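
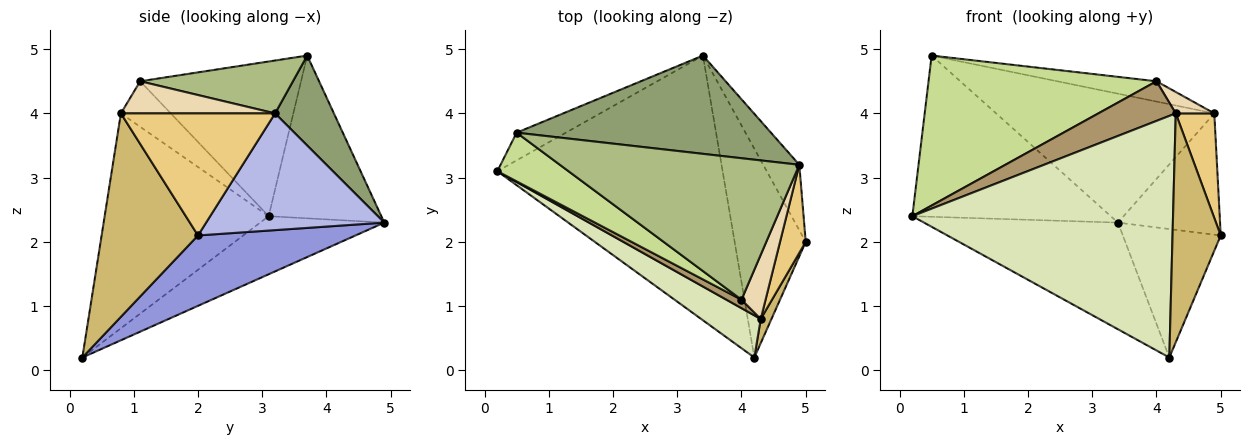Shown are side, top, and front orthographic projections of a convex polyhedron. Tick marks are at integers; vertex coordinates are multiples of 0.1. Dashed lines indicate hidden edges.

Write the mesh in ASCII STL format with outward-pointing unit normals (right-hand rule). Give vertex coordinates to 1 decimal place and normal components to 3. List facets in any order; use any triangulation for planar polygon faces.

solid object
 facet normal -0.488 0.860 -0.148
  outer loop
   vertex 0.5 3.7 4.9
   vertex 3.4 4.9 2.3
   vertex 0.2 3.1 2.4
  endloop
 endfacet
 facet normal -0.233 0.363 -0.902
  outer loop
   vertex 4.2 0.2 0.2
   vertex 0.2 3.1 2.4
   vertex 3.4 4.9 2.3
  endloop
 endfacet
 facet normal 0.645 0.401 -0.651
  outer loop
   vertex 4.2 0.2 0.2
   vertex 3.4 4.9 2.3
   vertex 5.0 2.0 2.1
  endloop
 endfacet
 facet normal 0.838 0.480 -0.259
  outer loop
   vertex 4.9 3.2 4.0
   vertex 5.0 2.0 2.1
   vertex 3.4 4.9 2.3
  endloop
 endfacet
 facet normal 0.210 0.778 0.593
  outer loop
   vertex 4.9 3.2 4.0
   vertex 3.4 4.9 2.3
   vertex 0.5 3.7 4.9
  endloop
 endfacet
 facet normal 0.214 0.139 0.967
  outer loop
   vertex 4.0 1.1 4.5
   vertex 4.9 3.2 4.0
   vertex 0.5 3.7 4.9
  endloop
 endfacet
 facet normal -0.557 -0.790 0.256
  outer loop
   vertex 4.0 1.1 4.5
   vertex 0.5 3.7 4.9
   vertex 0.2 3.1 2.4
  endloop
 endfacet
 facet normal -0.527 -0.837 0.146
  outer loop
   vertex 4.3 0.8 4.0
   vertex 0.2 3.1 2.4
   vertex 4.2 0.2 0.2
  endloop
 endfacet
 facet normal -0.533 -0.827 0.177
  outer loop
   vertex 4.3 0.8 4.0
   vertex 4.0 1.1 4.5
   vertex 0.2 3.1 2.4
  endloop
 endfacet
 facet normal 0.893 -0.447 0.047
  outer loop
   vertex 4.3 0.8 4.0
   vertex 4.2 0.2 0.2
   vertex 5.0 2.0 2.1
  endloop
 endfacet
 facet normal 0.951 -0.238 0.200
  outer loop
   vertex 4.3 0.8 4.0
   vertex 5.0 2.0 2.1
   vertex 4.9 3.2 4.0
  endloop
 endfacet
 facet normal 0.784 -0.196 0.588
  outer loop
   vertex 4.3 0.8 4.0
   vertex 4.9 3.2 4.0
   vertex 4.0 1.1 4.5
  endloop
 endfacet
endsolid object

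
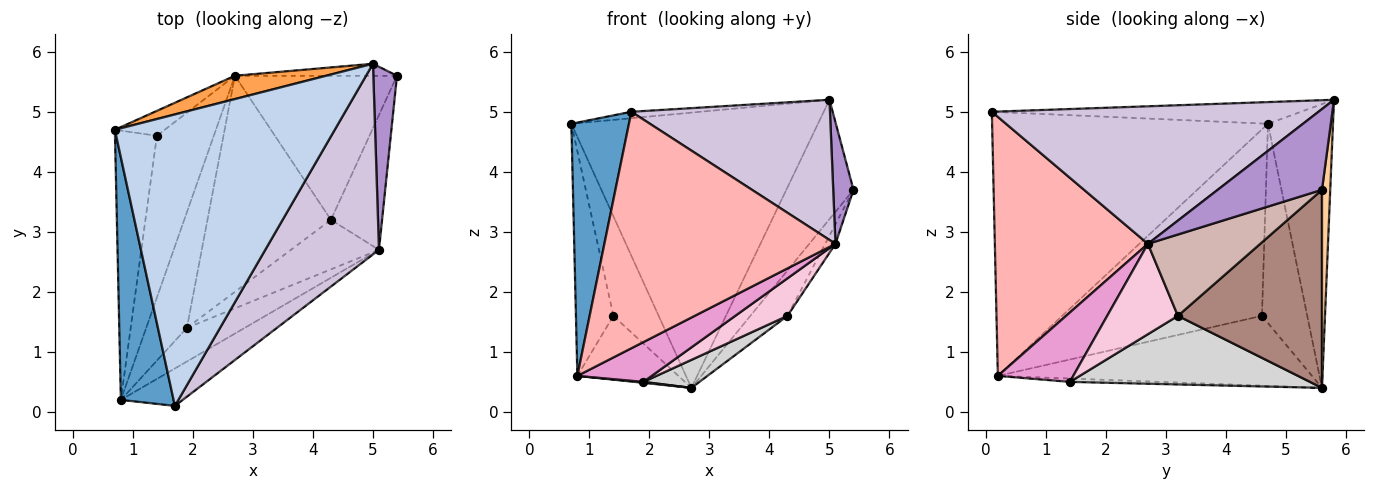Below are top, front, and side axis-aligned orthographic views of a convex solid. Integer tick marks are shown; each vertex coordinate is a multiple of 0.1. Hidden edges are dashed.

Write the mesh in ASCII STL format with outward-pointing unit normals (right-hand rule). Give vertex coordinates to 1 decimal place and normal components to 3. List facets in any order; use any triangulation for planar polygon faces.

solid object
 facet normal -0.961 -0.201 0.192
  outer loop
   vertex 0.8 0.2 0.6
   vertex 1.7 0.1 5.0
   vertex 0.7 4.7 4.8
  endloop
 endfacet
 facet normal -0.098 0.022 0.995
  outer loop
   vertex 5.0 5.8 5.2
   vertex 0.7 4.7 4.8
   vertex 1.7 0.1 5.0
  endloop
 endfacet
 facet normal -0.254 0.964 0.082
  outer loop
   vertex 5.0 5.8 5.2
   vertex 2.7 5.6 0.4
   vertex 0.7 4.7 4.8
  endloop
 endfacet
 facet normal 0.121 0.988 -0.099
  outer loop
   vertex 5.0 5.8 5.2
   vertex 5.4 5.6 3.7
   vertex 2.7 5.6 0.4
  endloop
 endfacet
 facet normal -0.696 0.696 -0.174
  outer loop
   vertex 1.4 4.6 1.6
   vertex 0.7 4.7 4.8
   vertex 2.7 5.6 0.4
  endloop
 endfacet
 facet normal -0.960 0.180 -0.216
  outer loop
   vertex 1.4 4.6 1.6
   vertex 0.8 0.2 0.6
   vertex 0.7 4.7 4.8
  endloop
 endfacet
 facet normal -0.752 0.242 -0.613
  outer loop
   vertex 1.4 4.6 1.6
   vertex 2.7 5.6 0.4
   vertex 0.8 0.2 0.6
  endloop
 endfacet
 facet normal 0.547 -0.827 -0.131
  outer loop
   vertex 5.1 2.7 2.8
   vertex 1.7 0.1 5.0
   vertex 0.8 0.2 0.6
  endloop
 endfacet
 facet normal 0.944 -0.183 0.276
  outer loop
   vertex 5.1 2.7 2.8
   vertex 5.4 5.6 3.7
   vertex 5.0 5.8 5.2
  endloop
 endfacet
 facet normal 0.698 -0.424 0.577
  outer loop
   vertex 5.1 2.7 2.8
   vertex 5.0 5.8 5.2
   vertex 1.7 0.1 5.0
  endloop
 endfacet
 facet normal 0.759 0.196 -0.621
  outer loop
   vertex 4.3 3.2 1.6
   vertex 2.7 5.6 0.4
   vertex 5.4 5.6 3.7
  endloop
 endfacet
 facet normal 0.844 0.077 -0.531
  outer loop
   vertex 4.3 3.2 1.6
   vertex 5.4 5.6 3.7
   vertex 5.1 2.7 2.8
  endloop
 endfacet
 facet normal 0.612 -0.604 -0.511
  outer loop
   vertex 1.9 1.4 0.5
   vertex 5.1 2.7 2.8
   vertex 0.8 0.2 0.6
  endloop
 endfacet
 facet normal 0.633 -0.467 -0.617
  outer loop
   vertex 1.9 1.4 0.5
   vertex 4.3 3.2 1.6
   vertex 5.1 2.7 2.8
  endloop
 endfacet
 facet normal -0.082 -0.008 -0.997
  outer loop
   vertex 1.9 1.4 0.5
   vertex 0.8 0.2 0.6
   vertex 2.7 5.6 0.4
  endloop
 endfacet
 facet normal 0.483 -0.113 -0.869
  outer loop
   vertex 1.9 1.4 0.5
   vertex 2.7 5.6 0.4
   vertex 4.3 3.2 1.6
  endloop
 endfacet
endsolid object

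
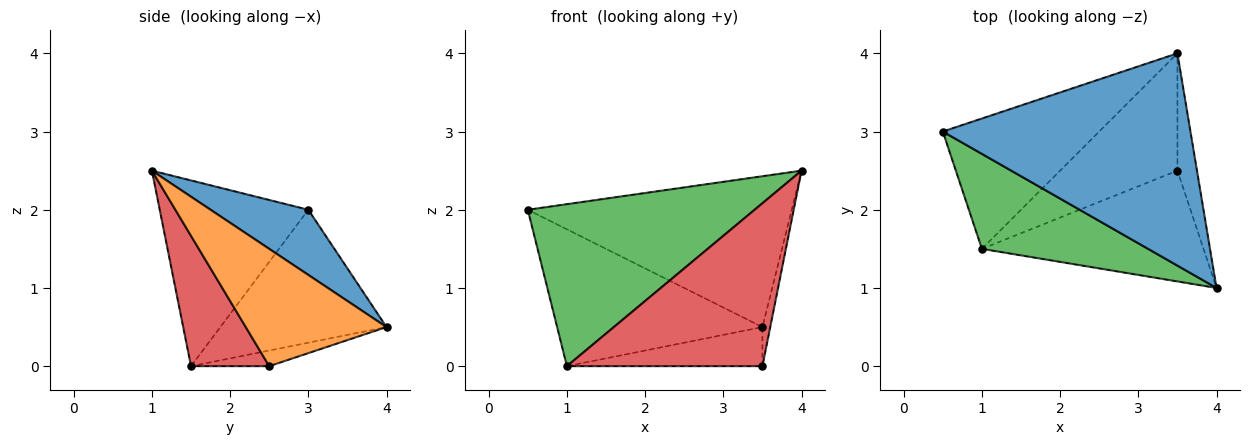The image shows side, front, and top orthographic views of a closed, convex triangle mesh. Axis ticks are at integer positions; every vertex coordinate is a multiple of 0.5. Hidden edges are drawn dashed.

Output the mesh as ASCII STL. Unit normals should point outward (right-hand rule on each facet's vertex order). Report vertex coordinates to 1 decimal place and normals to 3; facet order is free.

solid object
 facet normal 0.210 0.566 0.797
  outer loop
   vertex 3.5 4.0 0.5
   vertex 0.5 3.0 2.0
   vertex 4.0 1.0 2.5
  endloop
 endfacet
 facet normal 0.985 0.055 -0.164
  outer loop
   vertex 3.5 2.5 0.0
   vertex 3.5 4.0 0.5
   vertex 4.0 1.0 2.5
  endloop
 endfacet
 facet normal -0.492 -0.751 0.440
  outer loop
   vertex 1.0 1.5 0.0
   vertex 4.0 1.0 2.5
   vertex 0.5 3.0 2.0
  endloop
 endfacet
 facet normal 0.314 -0.785 -0.534
  outer loop
   vertex 1.0 1.5 0.0
   vertex 3.5 2.5 0.0
   vertex 4.0 1.0 2.5
  endloop
 endfacet
 facet normal -0.506 0.625 -0.595
  outer loop
   vertex 1.0 1.5 0.0
   vertex 0.5 3.0 2.0
   vertex 3.5 4.0 0.5
  endloop
 endfacet
 facet normal -0.125 0.314 -0.941
  outer loop
   vertex 1.0 1.5 0.0
   vertex 3.5 4.0 0.5
   vertex 3.5 2.5 0.0
  endloop
 endfacet
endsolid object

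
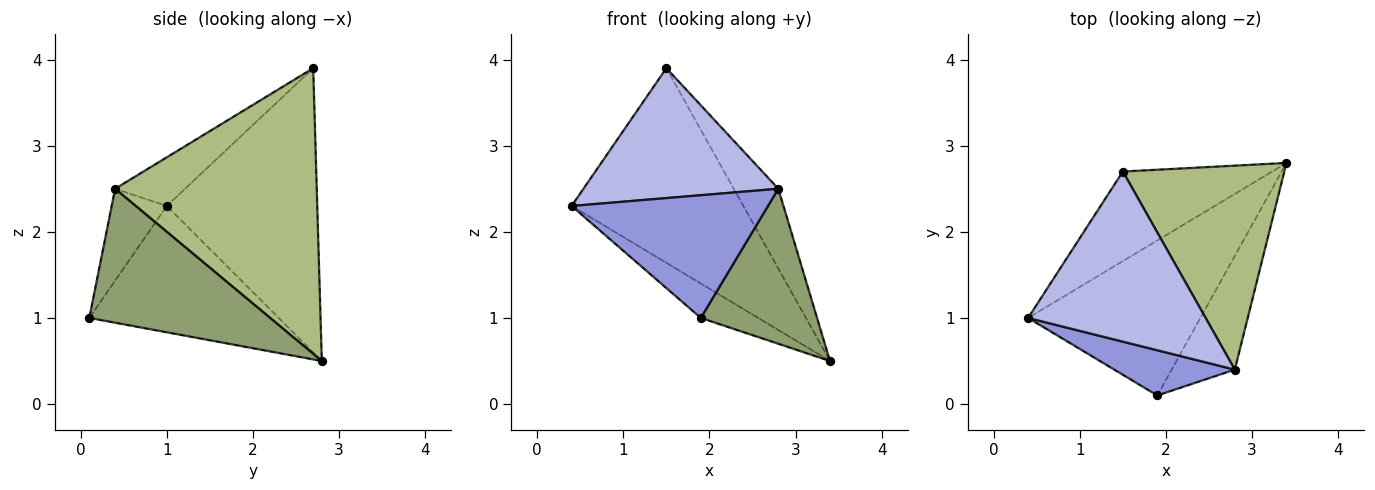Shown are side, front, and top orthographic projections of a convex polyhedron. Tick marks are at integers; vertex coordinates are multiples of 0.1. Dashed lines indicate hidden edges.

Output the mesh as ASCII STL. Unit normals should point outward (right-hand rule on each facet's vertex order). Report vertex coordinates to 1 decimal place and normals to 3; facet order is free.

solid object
 facet normal -0.582 0.176 -0.794
  outer loop
   vertex 1.9 0.1 1.0
   vertex 0.4 1.0 2.3
   vertex 3.4 2.8 0.5
  endloop
 endfacet
 facet normal -0.623 0.711 -0.327
  outer loop
   vertex 1.5 2.7 3.9
   vertex 3.4 2.8 0.5
   vertex 0.4 1.0 2.3
  endloop
 endfacet
 facet normal -0.255 -0.907 0.334
  outer loop
   vertex 2.8 0.4 2.5
   vertex 0.4 1.0 2.3
   vertex 1.9 0.1 1.0
  endloop
 endfacet
 facet normal -0.213 -0.593 0.777
  outer loop
   vertex 2.8 0.4 2.5
   vertex 1.5 2.7 3.9
   vertex 0.4 1.0 2.3
  endloop
 endfacet
 facet normal 0.782 -0.503 -0.369
  outer loop
   vertex 2.8 0.4 2.5
   vertex 1.9 0.1 1.0
   vertex 3.4 2.8 0.5
  endloop
 endfacet
 facet normal 0.855 0.189 0.483
  outer loop
   vertex 2.8 0.4 2.5
   vertex 3.4 2.8 0.5
   vertex 1.5 2.7 3.9
  endloop
 endfacet
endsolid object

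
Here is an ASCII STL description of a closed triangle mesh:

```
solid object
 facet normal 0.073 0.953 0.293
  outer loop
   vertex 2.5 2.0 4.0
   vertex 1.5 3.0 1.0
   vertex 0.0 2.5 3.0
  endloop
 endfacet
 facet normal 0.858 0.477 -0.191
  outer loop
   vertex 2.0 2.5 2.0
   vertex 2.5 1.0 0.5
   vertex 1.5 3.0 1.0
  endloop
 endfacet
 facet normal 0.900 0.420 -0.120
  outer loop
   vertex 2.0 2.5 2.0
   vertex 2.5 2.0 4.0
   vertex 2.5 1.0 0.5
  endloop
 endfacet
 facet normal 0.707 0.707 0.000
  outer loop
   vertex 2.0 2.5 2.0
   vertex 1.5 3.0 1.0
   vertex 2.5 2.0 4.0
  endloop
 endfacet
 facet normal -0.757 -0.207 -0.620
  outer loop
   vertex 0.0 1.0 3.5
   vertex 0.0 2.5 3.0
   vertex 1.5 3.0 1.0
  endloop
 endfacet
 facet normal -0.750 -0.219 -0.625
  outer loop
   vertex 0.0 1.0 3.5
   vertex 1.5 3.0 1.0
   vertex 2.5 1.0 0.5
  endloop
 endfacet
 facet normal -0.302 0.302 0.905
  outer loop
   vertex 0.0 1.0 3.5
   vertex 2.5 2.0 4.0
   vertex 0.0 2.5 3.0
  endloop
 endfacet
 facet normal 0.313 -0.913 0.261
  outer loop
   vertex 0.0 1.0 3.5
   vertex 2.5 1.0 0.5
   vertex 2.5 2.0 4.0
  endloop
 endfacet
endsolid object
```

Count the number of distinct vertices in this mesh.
6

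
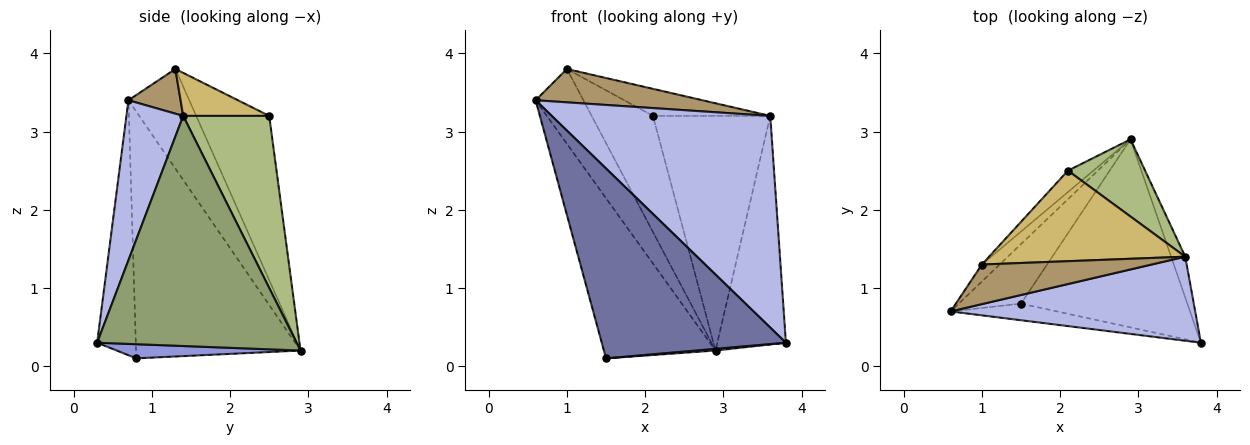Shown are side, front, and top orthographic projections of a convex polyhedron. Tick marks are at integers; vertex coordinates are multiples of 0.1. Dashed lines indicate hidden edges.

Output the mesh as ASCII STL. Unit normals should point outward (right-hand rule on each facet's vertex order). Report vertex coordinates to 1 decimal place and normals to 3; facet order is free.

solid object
 facet normal -0.205 -0.975 -0.085
  outer loop
   vertex 1.5 0.8 0.1
   vertex 3.8 0.3 0.3
   vertex 0.6 0.7 3.4
  endloop
 endfacet
 facet normal -0.810 0.550 -0.204
  outer loop
   vertex 1.5 0.8 0.1
   vertex 0.6 0.7 3.4
   vertex 2.9 2.9 0.2
  endloop
 endfacet
 facet normal 0.085 -0.009 -0.996
  outer loop
   vertex 1.5 0.8 0.1
   vertex 2.9 2.9 0.2
   vertex 3.8 0.3 0.3
  endloop
 endfacet
 facet normal 0.235 -0.903 0.359
  outer loop
   vertex 3.6 1.4 3.2
   vertex 0.6 0.7 3.4
   vertex 3.8 0.3 0.3
  endloop
 endfacet
 facet normal 0.944 0.325 -0.058
  outer loop
   vertex 3.6 1.4 3.2
   vertex 3.8 0.3 0.3
   vertex 2.9 2.9 0.2
  endloop
 endfacet
 facet normal 0.572 0.779 0.256
  outer loop
   vertex 2.1 2.5 3.2
   vertex 3.6 1.4 3.2
   vertex 2.9 2.9 0.2
  endloop
 endfacet
 facet normal -0.779 0.612 -0.139
  outer loop
   vertex 1.0 1.3 3.8
   vertex 2.9 2.9 0.2
   vertex 0.6 0.7 3.4
  endloop
 endfacet
 facet normal -0.761 0.638 -0.118
  outer loop
   vertex 1.0 1.3 3.8
   vertex 2.1 2.5 3.2
   vertex 2.9 2.9 0.2
  endloop
 endfacet
 facet normal 0.197 -0.631 0.750
  outer loop
   vertex 1.0 1.3 3.8
   vertex 0.6 0.7 3.4
   vertex 3.6 1.4 3.2
  endloop
 endfacet
 facet normal 0.206 0.280 0.938
  outer loop
   vertex 1.0 1.3 3.8
   vertex 3.6 1.4 3.2
   vertex 2.1 2.5 3.2
  endloop
 endfacet
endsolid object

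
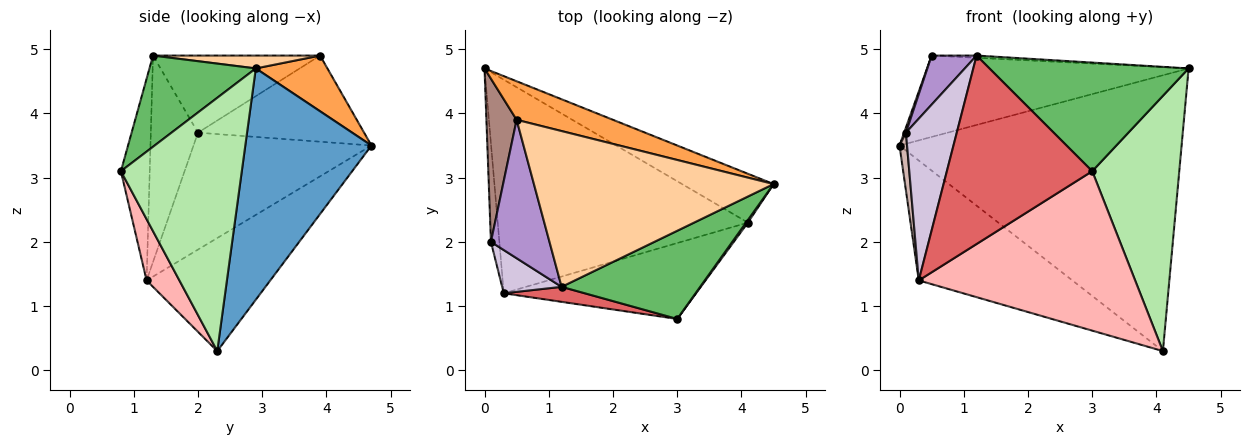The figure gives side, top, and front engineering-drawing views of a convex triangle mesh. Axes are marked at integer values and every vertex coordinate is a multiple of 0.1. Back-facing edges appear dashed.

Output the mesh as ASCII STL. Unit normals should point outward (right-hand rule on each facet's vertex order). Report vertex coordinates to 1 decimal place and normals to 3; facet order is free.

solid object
 facet normal 0.403 0.901 -0.160
  outer loop
   vertex 4.1 2.3 0.3
   vertex 0.0 4.7 3.5
   vertex 4.5 2.9 4.7
  endloop
 endfacet
 facet normal -0.367 0.455 -0.811
  outer loop
   vertex 0.3 1.2 1.4
   vertex 0.0 4.7 3.5
   vertex 4.1 2.3 0.3
  endloop
 endfacet
 facet normal 0.240 0.877 0.416
  outer loop
   vertex 0.5 3.9 4.9
   vertex 4.5 2.9 4.7
   vertex 0.0 4.7 3.5
  endloop
 endfacet
 facet normal 0.054 0.014 0.998
  outer loop
   vertex 0.5 3.9 4.9
   vertex 1.2 1.3 4.9
   vertex 4.5 2.9 4.7
  endloop
 endfacet
 facet normal 0.383 -0.717 0.582
  outer loop
   vertex 3.0 0.8 3.1
   vertex 4.5 2.9 4.7
   vertex 1.2 1.3 4.9
  endloop
 endfacet
 facet normal 0.812 -0.584 0.006
  outer loop
   vertex 3.0 0.8 3.1
   vertex 4.1 2.3 0.3
   vertex 4.5 2.9 4.7
  endloop
 endfacet
 facet normal -0.194 -0.978 0.078
  outer loop
   vertex 3.0 0.8 3.1
   vertex 1.2 1.3 4.9
   vertex 0.3 1.2 1.4
  endloop
 endfacet
 facet normal 0.136 -0.895 -0.426
  outer loop
   vertex 3.0 0.8 3.1
   vertex 0.3 1.2 1.4
   vertex 4.1 2.3 0.3
  endloop
 endfacet
 facet normal -0.779 -0.210 0.591
  outer loop
   vertex 0.1 2.0 3.7
   vertex 1.2 1.3 4.9
   vertex 0.5 3.9 4.9
  endloop
 endfacet
 facet normal -0.667 -0.719 0.192
  outer loop
   vertex 0.1 2.0 3.7
   vertex 0.3 1.2 1.4
   vertex 1.2 1.3 4.9
  endloop
 endfacet
 facet normal -0.944 -0.010 0.331
  outer loop
   vertex 0.1 2.0 3.7
   vertex 0.5 3.9 4.9
   vertex 0.0 4.7 3.5
  endloop
 endfacet
 facet normal -0.997 -0.042 -0.072
  outer loop
   vertex 0.1 2.0 3.7
   vertex 0.0 4.7 3.5
   vertex 0.3 1.2 1.4
  endloop
 endfacet
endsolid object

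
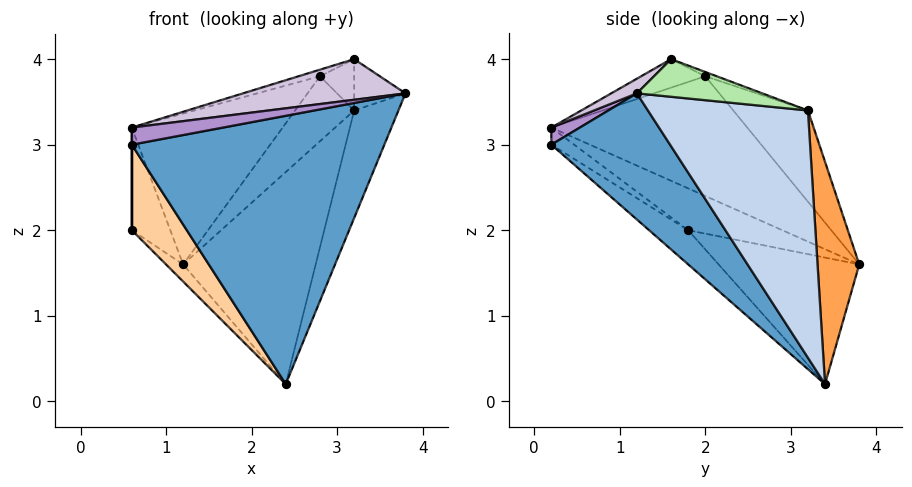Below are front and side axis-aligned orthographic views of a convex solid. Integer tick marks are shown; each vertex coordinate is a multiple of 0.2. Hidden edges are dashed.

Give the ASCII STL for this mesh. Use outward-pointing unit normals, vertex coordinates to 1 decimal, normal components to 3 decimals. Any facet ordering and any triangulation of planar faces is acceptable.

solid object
 facet normal 0.339 -0.720 -0.605
  outer loop
   vertex 2.4 3.4 0.2
   vertex 3.8 1.2 3.6
   vertex 0.6 0.2 3.0
  endloop
 endfacet
 facet normal 0.940 0.260 -0.219
  outer loop
   vertex 3.2 3.2 3.4
   vertex 3.8 1.2 3.6
   vertex 2.4 3.4 0.2
  endloop
 endfacet
 facet normal 0.300 0.954 -0.015
  outer loop
   vertex 3.2 3.2 3.4
   vertex 2.4 3.4 0.2
   vertex 1.2 3.8 1.6
  endloop
 endfacet
 facet normal -0.353 -0.496 -0.794
  outer loop
   vertex 0.6 1.8 2.0
   vertex 2.4 3.4 0.2
   vertex 0.6 0.2 3.0
  endloop
 endfacet
 facet normal -0.743 0.090 -0.663
  outer loop
   vertex 0.6 1.8 2.0
   vertex 1.2 3.8 1.6
   vertex 2.4 3.4 0.2
  endloop
 endfacet
 facet normal 0.651 0.266 0.711
  outer loop
   vertex 3.2 1.6 4.0
   vertex 3.8 1.2 3.6
   vertex 3.2 3.2 3.4
  endloop
 endfacet
 facet normal -1.000 0.000 0.000
  outer loop
   vertex 0.6 0.2 3.2
   vertex 0.6 1.8 2.0
   vertex 0.6 0.2 3.0
  endloop
 endfacet
 facet normal -0.826 0.338 0.451
  outer loop
   vertex 0.6 0.2 3.2
   vertex 1.2 3.8 1.6
   vertex 0.6 1.8 2.0
  endloop
 endfacet
 facet normal 0.298 -0.954 0.000
  outer loop
   vertex 0.6 0.2 3.2
   vertex 0.6 0.2 3.0
   vertex 3.8 1.2 3.6
  endloop
 endfacet
 facet normal 0.099 -0.626 0.774
  outer loop
   vertex 0.6 0.2 3.2
   vertex 3.8 1.2 3.6
   vertex 3.2 1.6 4.0
  endloop
 endfacet
 facet normal -0.533 0.422 0.733
  outer loop
   vertex 2.8 2.0 3.8
   vertex 3.2 3.2 3.4
   vertex 1.2 3.8 1.6
  endloop
 endfacet
 facet normal -0.540 0.415 0.732
  outer loop
   vertex 2.8 2.0 3.8
   vertex 1.2 3.8 1.6
   vertex 0.6 0.2 3.2
  endloop
 endfacet
 facet normal -0.116 0.349 0.930
  outer loop
   vertex 2.8 2.0 3.8
   vertex 3.2 1.6 4.0
   vertex 3.2 3.2 3.4
  endloop
 endfacet
 facet normal -0.349 0.116 0.930
  outer loop
   vertex 2.8 2.0 3.8
   vertex 0.6 0.2 3.2
   vertex 3.2 1.6 4.0
  endloop
 endfacet
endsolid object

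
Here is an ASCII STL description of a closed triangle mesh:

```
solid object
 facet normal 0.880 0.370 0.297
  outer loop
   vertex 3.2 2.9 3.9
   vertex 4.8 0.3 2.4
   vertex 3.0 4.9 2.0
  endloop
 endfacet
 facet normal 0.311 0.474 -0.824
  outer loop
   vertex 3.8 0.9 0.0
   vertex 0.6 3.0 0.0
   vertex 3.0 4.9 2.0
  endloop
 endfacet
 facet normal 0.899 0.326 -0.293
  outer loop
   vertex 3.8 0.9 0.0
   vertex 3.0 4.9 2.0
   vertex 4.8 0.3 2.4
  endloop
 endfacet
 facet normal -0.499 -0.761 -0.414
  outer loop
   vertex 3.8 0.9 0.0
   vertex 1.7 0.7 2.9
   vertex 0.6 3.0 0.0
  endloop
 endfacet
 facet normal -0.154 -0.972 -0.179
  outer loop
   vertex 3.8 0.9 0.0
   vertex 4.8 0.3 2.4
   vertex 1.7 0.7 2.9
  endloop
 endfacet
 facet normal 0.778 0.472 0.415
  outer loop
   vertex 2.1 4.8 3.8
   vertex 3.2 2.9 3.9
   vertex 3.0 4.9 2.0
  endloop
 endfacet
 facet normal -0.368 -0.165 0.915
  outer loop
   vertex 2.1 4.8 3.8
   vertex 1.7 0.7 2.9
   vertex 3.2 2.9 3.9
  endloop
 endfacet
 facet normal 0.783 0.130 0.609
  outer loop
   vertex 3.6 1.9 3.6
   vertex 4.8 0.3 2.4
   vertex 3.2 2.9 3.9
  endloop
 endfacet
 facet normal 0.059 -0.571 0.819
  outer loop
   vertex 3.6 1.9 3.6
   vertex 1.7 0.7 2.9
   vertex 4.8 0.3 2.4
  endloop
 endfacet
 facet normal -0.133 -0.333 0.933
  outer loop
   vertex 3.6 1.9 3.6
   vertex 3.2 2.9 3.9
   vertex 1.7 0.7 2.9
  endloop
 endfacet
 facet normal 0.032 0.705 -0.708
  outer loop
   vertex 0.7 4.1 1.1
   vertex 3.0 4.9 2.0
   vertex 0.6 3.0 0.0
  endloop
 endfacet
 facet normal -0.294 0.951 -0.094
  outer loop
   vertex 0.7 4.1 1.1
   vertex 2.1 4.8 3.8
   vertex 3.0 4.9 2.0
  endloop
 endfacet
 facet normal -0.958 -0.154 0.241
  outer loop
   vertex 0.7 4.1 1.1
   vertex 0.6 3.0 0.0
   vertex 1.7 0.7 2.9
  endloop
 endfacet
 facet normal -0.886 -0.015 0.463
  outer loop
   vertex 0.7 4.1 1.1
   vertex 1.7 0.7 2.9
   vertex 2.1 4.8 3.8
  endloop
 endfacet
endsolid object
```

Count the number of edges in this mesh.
21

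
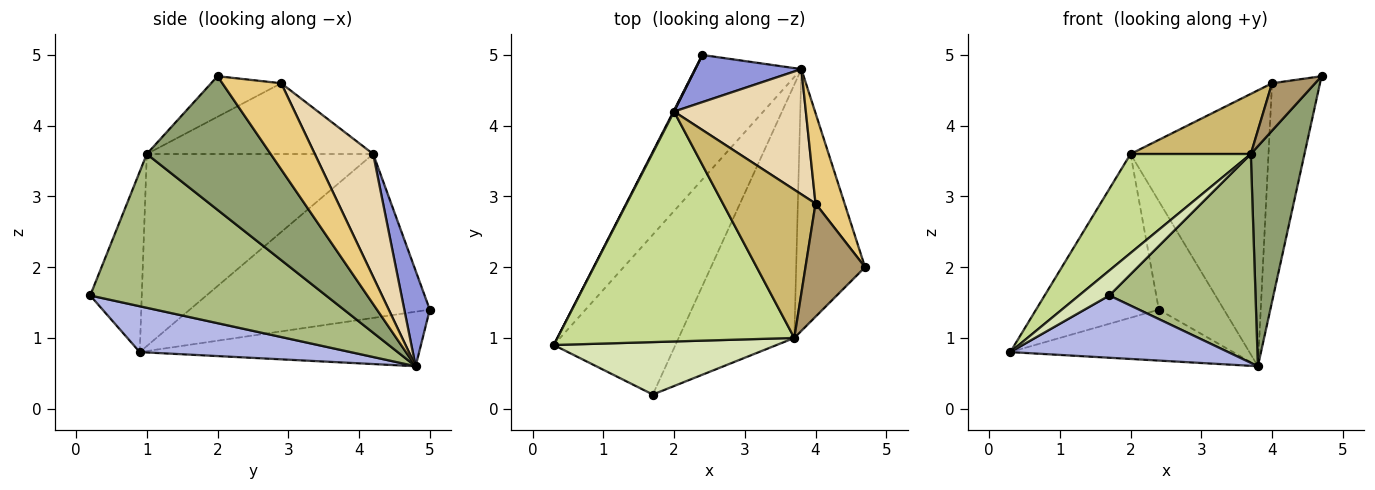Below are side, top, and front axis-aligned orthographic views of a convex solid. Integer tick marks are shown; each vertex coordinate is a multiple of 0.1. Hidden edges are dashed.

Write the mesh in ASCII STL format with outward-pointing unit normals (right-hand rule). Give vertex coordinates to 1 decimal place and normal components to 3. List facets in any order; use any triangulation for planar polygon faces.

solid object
 facet normal -0.429 0.342 -0.836
  outer loop
   vertex 3.8 4.8 0.6
   vertex 0.3 0.9 0.8
   vertex 2.4 5.0 1.4
  endloop
 endfacet
 facet normal -0.890 0.455 0.004
  outer loop
   vertex 2.0 4.2 3.6
   vertex 2.4 5.0 1.4
   vertex 0.3 0.9 0.8
  endloop
 endfacet
 facet normal 0.338 0.863 0.375
  outer loop
   vertex 2.0 4.2 3.6
   vertex 3.8 4.8 0.6
   vertex 2.4 5.0 1.4
  endloop
 endfacet
 facet normal 0.331 -0.342 -0.879
  outer loop
   vertex 1.7 0.2 1.6
   vertex 0.3 0.9 0.8
   vertex 3.8 4.8 0.6
  endloop
 endfacet
 facet normal 0.830 -0.359 -0.427
  outer loop
   vertex 3.7 1.0 3.6
   vertex 3.8 4.8 0.6
   vertex 4.7 2.0 4.7
  endloop
 endfacet
 facet normal 0.716 -0.444 -0.539
  outer loop
   vertex 3.7 1.0 3.6
   vertex 1.7 0.2 1.6
   vertex 3.8 4.8 0.6
  endloop
 endfacet
 facet normal -0.597 -0.317 0.737
  outer loop
   vertex 3.7 1.0 3.6
   vertex 2.0 4.2 3.6
   vertex 0.3 0.9 0.8
  endloop
 endfacet
 facet normal -0.590 -0.347 0.729
  outer loop
   vertex 3.7 1.0 3.6
   vertex 0.3 0.9 0.8
   vertex 1.7 0.2 1.6
  endloop
 endfacet
 facet normal -0.532 -0.327 0.781
  outer loop
   vertex 4.0 2.9 4.6
   vertex 3.7 1.0 3.6
   vertex 4.7 2.0 4.7
  endloop
 endfacet
 facet normal -0.578 -0.307 0.756
  outer loop
   vertex 4.0 2.9 4.6
   vertex 2.0 4.2 3.6
   vertex 3.7 1.0 3.6
  endloop
 endfacet
 facet normal 0.750 0.611 0.253
  outer loop
   vertex 4.0 2.9 4.6
   vertex 4.7 2.0 4.7
   vertex 3.8 4.8 0.6
  endloop
 endfacet
 facet normal 0.360 0.850 0.386
  outer loop
   vertex 4.0 2.9 4.6
   vertex 3.8 4.8 0.6
   vertex 2.0 4.2 3.6
  endloop
 endfacet
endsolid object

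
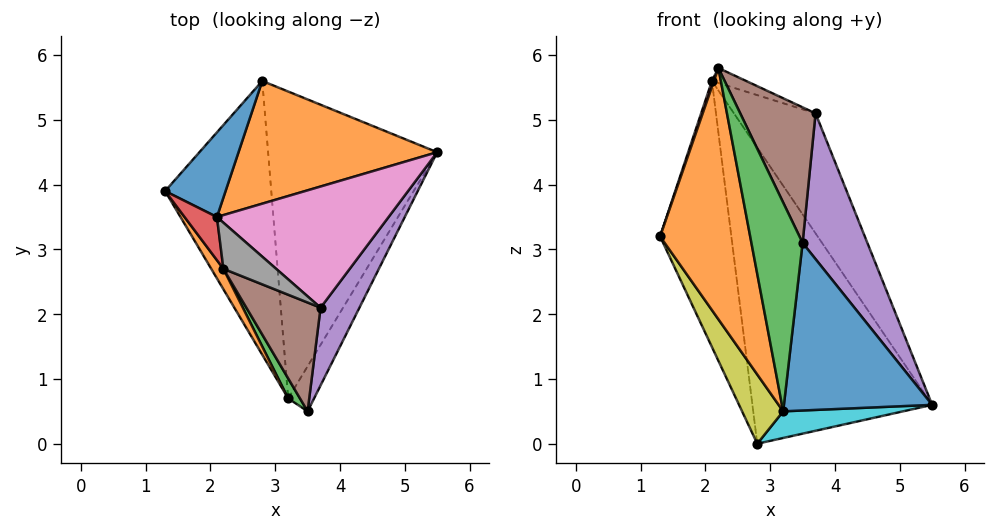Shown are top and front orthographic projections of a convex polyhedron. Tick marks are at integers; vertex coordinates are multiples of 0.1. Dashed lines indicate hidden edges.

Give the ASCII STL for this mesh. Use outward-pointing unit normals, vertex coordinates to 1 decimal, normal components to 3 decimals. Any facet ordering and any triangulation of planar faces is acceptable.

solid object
 facet normal 0.849 -0.510 -0.137
  outer loop
   vertex 3.2 0.7 0.5
   vertex 5.5 4.5 0.6
   vertex 3.5 0.5 3.1
  endloop
 endfacet
 facet normal -0.842 -0.537 0.044
  outer loop
   vertex 3.2 0.7 0.5
   vertex 2.2 2.7 5.8
   vertex 1.3 3.9 3.2
  endloop
 endfacet
 facet normal -0.830 -0.555 0.053
  outer loop
   vertex 3.2 0.7 0.5
   vertex 3.5 0.5 3.1
   vertex 2.2 2.7 5.8
  endloop
 endfacet
 facet normal -0.950 -0.041 0.310
  outer loop
   vertex 2.1 3.5 5.6
   vertex 1.3 3.9 3.2
   vertex 2.2 2.7 5.8
  endloop
 endfacet
 facet normal 0.920 -0.345 0.184
  outer loop
   vertex 3.7 2.1 5.1
   vertex 3.5 0.5 3.1
   vertex 5.5 4.5 0.6
  endloop
 endfacet
 facet normal -0.020 -0.780 0.626
  outer loop
   vertex 3.7 2.1 5.1
   vertex 2.2 2.7 5.8
   vertex 3.5 0.5 3.1
  endloop
 endfacet
 facet normal 0.642 0.539 0.545
  outer loop
   vertex 3.7 2.1 5.1
   vertex 5.5 4.5 0.6
   vertex 2.1 3.5 5.6
  endloop
 endfacet
 facet normal 0.493 0.269 0.827
  outer loop
   vertex 3.7 2.1 5.1
   vertex 2.1 3.5 5.6
   vertex 2.2 2.7 5.8
  endloop
 endfacet
 facet normal -0.873 -0.120 -0.473
  outer loop
   vertex 2.8 5.6 0.0
   vertex 3.2 0.7 0.5
   vertex 1.3 3.9 3.2
  endloop
 endfacet
 facet normal 0.183 -0.085 -0.979
  outer loop
   vertex 2.8 5.6 0.0
   vertex 5.5 4.5 0.6
   vertex 3.2 0.7 0.5
  endloop
 endfacet
 facet normal -0.397 0.874 0.278
  outer loop
   vertex 2.8 5.6 0.0
   vertex 1.3 3.9 3.2
   vertex 2.1 3.5 5.6
  endloop
 endfacet
 facet normal 0.280 0.887 0.368
  outer loop
   vertex 2.8 5.6 0.0
   vertex 2.1 3.5 5.6
   vertex 5.5 4.5 0.6
  endloop
 endfacet
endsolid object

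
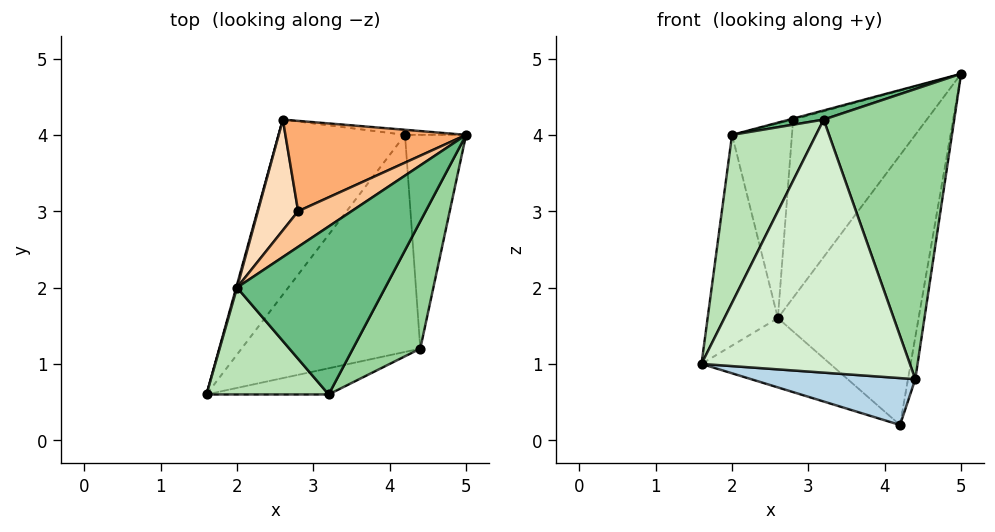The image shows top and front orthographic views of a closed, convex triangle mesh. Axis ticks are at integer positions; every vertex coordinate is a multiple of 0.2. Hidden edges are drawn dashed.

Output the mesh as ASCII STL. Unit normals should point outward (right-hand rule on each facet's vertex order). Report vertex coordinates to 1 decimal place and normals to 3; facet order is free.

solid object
 facet normal -0.609 0.292 -0.738
  outer loop
   vertex 4.2 4.0 0.2
   vertex 1.6 0.6 1.0
   vertex 2.6 4.2 1.6
  endloop
 endfacet
 facet normal 0.108 0.994 -0.019
  outer loop
   vertex 4.2 4.0 0.2
   vertex 2.6 4.2 1.6
   vertex 5.0 4.0 4.8
  endloop
 endfacet
 facet normal -0.025 -0.211 -0.977
  outer loop
   vertex 4.4 1.2 0.8
   vertex 1.6 0.6 1.0
   vertex 4.2 4.0 0.2
  endloop
 endfacet
 facet normal 0.985 0.034 -0.171
  outer loop
   vertex 4.4 1.2 0.8
   vertex 4.2 4.0 0.2
   vertex 5.0 4.0 4.8
  endloop
 endfacet
 facet normal -0.964 0.267 0.004
  outer loop
   vertex 2.0 2.0 4.0
   vertex 2.6 4.2 1.6
   vertex 1.6 0.6 1.0
  endloop
 endfacet
 facet normal -0.467 0.788 0.400
  outer loop
   vertex 2.8 3.0 4.2
   vertex 5.0 4.0 4.8
   vertex 2.6 4.2 1.6
  endloop
 endfacet
 facet normal -0.275 0.027 0.961
  outer loop
   vertex 2.8 3.0 4.2
   vertex 2.0 2.0 4.0
   vertex 5.0 4.0 4.8
  endloop
 endfacet
 facet normal -0.771 0.554 0.315
  outer loop
   vertex 2.8 3.0 4.2
   vertex 2.6 4.2 1.6
   vertex 2.0 2.0 4.0
  endloop
 endfacet
 facet normal -0.224 -0.053 0.973
  outer loop
   vertex 3.2 0.6 4.2
   vertex 5.0 4.0 4.8
   vertex 2.0 2.0 4.0
  endloop
 endfacet
 facet normal 0.847 -0.486 0.213
  outer loop
   vertex 3.2 0.6 4.2
   vertex 4.4 1.2 0.8
   vertex 5.0 4.0 4.8
  endloop
 endfacet
 facet normal -0.732 -0.575 0.366
  outer loop
   vertex 3.2 0.6 4.2
   vertex 2.0 2.0 4.0
   vertex 1.6 0.6 1.0
  endloop
 endfacet
 facet normal 0.202 -0.974 -0.101
  outer loop
   vertex 3.2 0.6 4.2
   vertex 1.6 0.6 1.0
   vertex 4.4 1.2 0.8
  endloop
 endfacet
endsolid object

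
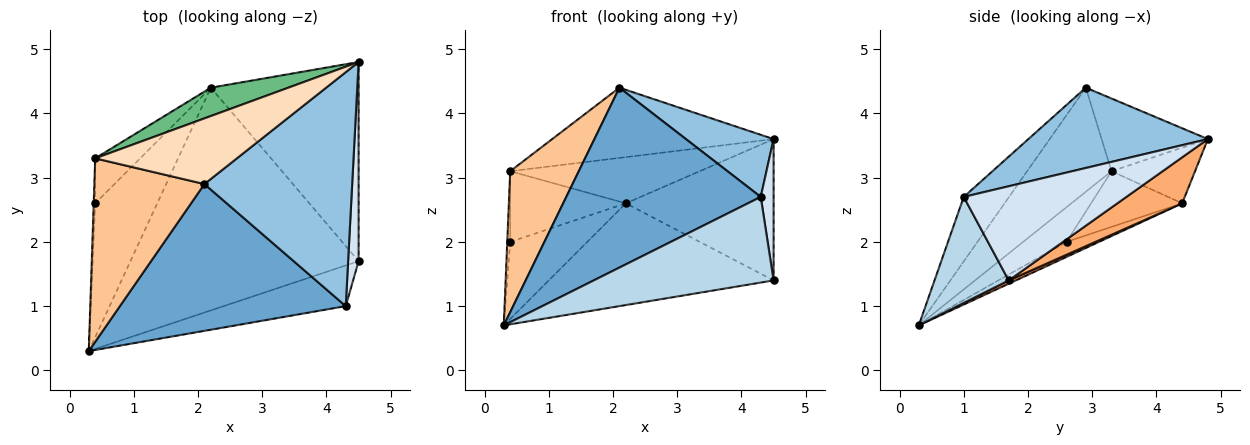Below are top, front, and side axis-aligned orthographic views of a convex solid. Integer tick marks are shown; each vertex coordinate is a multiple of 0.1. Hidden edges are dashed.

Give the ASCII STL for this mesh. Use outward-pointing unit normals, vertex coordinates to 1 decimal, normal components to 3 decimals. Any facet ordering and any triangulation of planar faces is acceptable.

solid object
 facet normal -0.178 -0.762 0.622
  outer loop
   vertex 4.3 1.0 2.7
   vertex 2.1 2.9 4.4
   vertex 0.3 0.3 0.7
  endloop
 endfacet
 facet normal 0.465 -0.227 0.856
  outer loop
   vertex 4.3 1.0 2.7
   vertex 4.5 4.8 3.6
   vertex 2.1 2.9 4.4
  endloop
 endfacet
 facet normal 0.349 -0.846 -0.402
  outer loop
   vertex 4.5 1.7 1.4
   vertex 4.3 1.0 2.7
   vertex 0.3 0.3 0.7
  endloop
 endfacet
 facet normal 0.991 -0.078 0.110
  outer loop
   vertex 4.5 1.7 1.4
   vertex 4.5 4.8 3.6
   vertex 4.3 1.0 2.7
  endloop
 endfacet
 facet normal 0.013 0.415 -0.910
  outer loop
   vertex 4.5 1.7 1.4
   vertex 0.3 0.3 0.7
   vertex 2.2 4.4 2.6
  endloop
 endfacet
 facet normal 0.246 0.561 -0.790
  outer loop
   vertex 4.5 1.7 1.4
   vertex 2.2 4.4 2.6
   vertex 4.5 4.8 3.6
  endloop
 endfacet
 facet normal -0.600 -0.488 0.634
  outer loop
   vertex 0.4 3.3 3.1
   vertex 0.3 0.3 0.7
   vertex 2.1 2.9 4.4
  endloop
 endfacet
 facet normal -0.331 0.689 0.645
  outer loop
   vertex 0.4 3.3 3.1
   vertex 2.1 2.9 4.4
   vertex 4.5 4.8 3.6
  endloop
 endfacet
 facet normal -0.352 0.798 0.490
  outer loop
   vertex 0.4 3.3 3.1
   vertex 4.5 4.8 3.6
   vertex 2.2 4.4 2.6
  endloop
 endfacet
 facet normal -0.206 0.488 -0.848
  outer loop
   vertex 0.4 2.6 2.0
   vertex 2.2 4.4 2.6
   vertex 0.3 0.3 0.7
  endloop
 endfacet
 facet normal -0.997 0.068 -0.043
  outer loop
   vertex 0.4 2.6 2.0
   vertex 0.3 0.3 0.7
   vertex 0.4 3.3 3.1
  endloop
 endfacet
 facet normal -0.554 0.703 -0.447
  outer loop
   vertex 0.4 2.6 2.0
   vertex 0.4 3.3 3.1
   vertex 2.2 4.4 2.6
  endloop
 endfacet
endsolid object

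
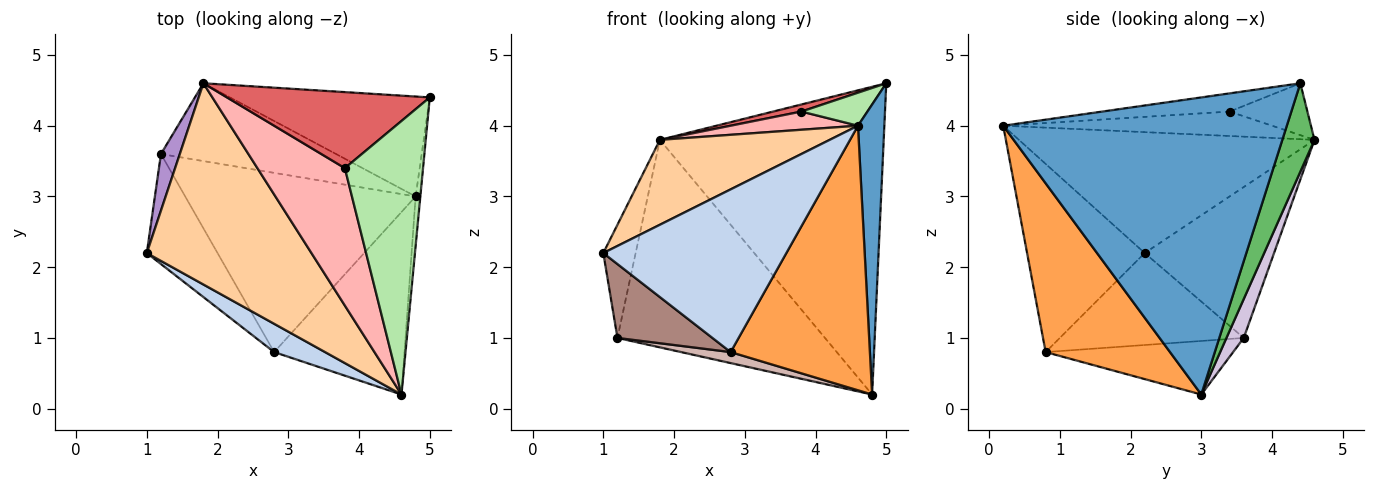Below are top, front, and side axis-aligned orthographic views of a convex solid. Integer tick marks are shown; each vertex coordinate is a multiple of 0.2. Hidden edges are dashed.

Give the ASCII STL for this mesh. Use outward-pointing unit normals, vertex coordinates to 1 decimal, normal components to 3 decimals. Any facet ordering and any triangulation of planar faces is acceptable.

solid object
 facet normal 0.996 -0.093 -0.016
  outer loop
   vertex 4.8 3.0 0.2
   vertex 5.0 4.4 4.6
   vertex 4.6 0.2 4.0
  endloop
 endfacet
 facet normal -0.535 -0.832 0.145
  outer loop
   vertex 2.8 0.8 0.8
   vertex 4.6 0.2 4.0
   vertex 1.0 2.2 2.2
  endloop
 endfacet
 facet normal 0.592 -0.663 -0.458
  outer loop
   vertex 2.8 0.8 0.8
   vertex 4.8 3.0 0.2
   vertex 4.6 0.2 4.0
  endloop
 endfacet
 facet normal -0.560 -0.322 0.763
  outer loop
   vertex 1.8 4.6 3.8
   vertex 1.0 2.2 2.2
   vertex 4.6 0.2 4.0
  endloop
 endfacet
 facet normal 0.135 0.942 -0.306
  outer loop
   vertex 1.8 4.6 3.8
   vertex 5.0 4.4 4.6
   vertex 4.8 3.0 0.2
  endloop
 endfacet
 facet normal -0.225 -0.117 0.967
  outer loop
   vertex 3.8 3.4 4.2
   vertex 4.6 0.2 4.0
   vertex 5.0 4.4 4.6
  endloop
 endfacet
 facet normal -0.247 -0.090 0.965
  outer loop
   vertex 3.8 3.4 4.2
   vertex 5.0 4.4 4.6
   vertex 1.8 4.6 3.8
  endloop
 endfacet
 facet normal -0.267 -0.126 0.955
  outer loop
   vertex 3.8 3.4 4.2
   vertex 1.8 4.6 3.8
   vertex 4.6 0.2 4.0
  endloop
 endfacet
 facet normal -0.963 0.241 0.120
  outer loop
   vertex 1.2 3.6 1.0
   vertex 1.0 2.2 2.2
   vertex 1.8 4.6 3.8
  endloop
 endfacet
 facet normal 0.078 0.933 -0.350
  outer loop
   vertex 1.2 3.6 1.0
   vertex 1.8 4.6 3.8
   vertex 4.8 3.0 0.2
  endloop
 endfacet
 facet normal -0.734 -0.379 -0.564
  outer loop
   vertex 1.2 3.6 1.0
   vertex 2.8 0.8 0.8
   vertex 1.0 2.2 2.2
  endloop
 endfacet
 facet normal -0.226 -0.060 -0.972
  outer loop
   vertex 1.2 3.6 1.0
   vertex 4.8 3.0 0.2
   vertex 2.8 0.8 0.8
  endloop
 endfacet
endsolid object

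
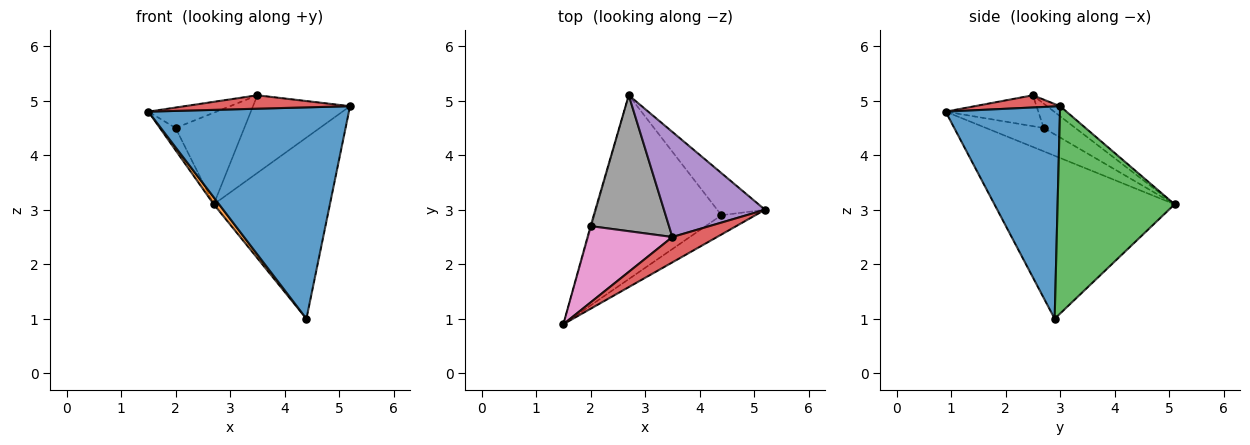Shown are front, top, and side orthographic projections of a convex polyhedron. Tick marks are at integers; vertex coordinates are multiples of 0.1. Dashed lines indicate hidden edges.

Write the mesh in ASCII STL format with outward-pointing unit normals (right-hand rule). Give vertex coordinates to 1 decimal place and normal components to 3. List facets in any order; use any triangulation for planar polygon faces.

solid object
 facet normal 0.494 -0.866 -0.079
  outer loop
   vertex 4.4 2.9 1.0
   vertex 5.2 3.0 4.9
   vertex 1.5 0.9 4.8
  endloop
 endfacet
 facet normal -0.789 -0.023 -0.614
  outer loop
   vertex 4.4 2.9 1.0
   vertex 1.5 0.9 4.8
   vertex 2.7 5.1 3.1
  endloop
 endfacet
 facet normal 0.700 0.695 -0.161
  outer loop
   vertex 4.4 2.9 1.0
   vertex 2.7 5.1 3.1
   vertex 5.2 3.0 4.9
  endloop
 endfacet
 facet normal 0.235 -0.455 0.859
  outer loop
   vertex 3.5 2.5 5.1
   vertex 1.5 0.9 4.8
   vertex 5.2 3.0 4.9
  endloop
 endfacet
 facet normal -0.080 0.592 0.802
  outer loop
   vertex 3.5 2.5 5.1
   vertex 5.2 3.0 4.9
   vertex 2.7 5.1 3.1
  endloop
 endfacet
 facet normal -0.964 0.263 -0.032
  outer loop
   vertex 2.0 2.7 4.5
   vertex 2.7 5.1 3.1
   vertex 1.5 0.9 4.8
  endloop
 endfacet
 facet normal -0.332 0.244 0.911
  outer loop
   vertex 2.0 2.7 4.5
   vertex 1.5 0.9 4.8
   vertex 3.5 2.5 5.1
  endloop
 endfacet
 facet normal -0.249 0.541 0.803
  outer loop
   vertex 2.0 2.7 4.5
   vertex 3.5 2.5 5.1
   vertex 2.7 5.1 3.1
  endloop
 endfacet
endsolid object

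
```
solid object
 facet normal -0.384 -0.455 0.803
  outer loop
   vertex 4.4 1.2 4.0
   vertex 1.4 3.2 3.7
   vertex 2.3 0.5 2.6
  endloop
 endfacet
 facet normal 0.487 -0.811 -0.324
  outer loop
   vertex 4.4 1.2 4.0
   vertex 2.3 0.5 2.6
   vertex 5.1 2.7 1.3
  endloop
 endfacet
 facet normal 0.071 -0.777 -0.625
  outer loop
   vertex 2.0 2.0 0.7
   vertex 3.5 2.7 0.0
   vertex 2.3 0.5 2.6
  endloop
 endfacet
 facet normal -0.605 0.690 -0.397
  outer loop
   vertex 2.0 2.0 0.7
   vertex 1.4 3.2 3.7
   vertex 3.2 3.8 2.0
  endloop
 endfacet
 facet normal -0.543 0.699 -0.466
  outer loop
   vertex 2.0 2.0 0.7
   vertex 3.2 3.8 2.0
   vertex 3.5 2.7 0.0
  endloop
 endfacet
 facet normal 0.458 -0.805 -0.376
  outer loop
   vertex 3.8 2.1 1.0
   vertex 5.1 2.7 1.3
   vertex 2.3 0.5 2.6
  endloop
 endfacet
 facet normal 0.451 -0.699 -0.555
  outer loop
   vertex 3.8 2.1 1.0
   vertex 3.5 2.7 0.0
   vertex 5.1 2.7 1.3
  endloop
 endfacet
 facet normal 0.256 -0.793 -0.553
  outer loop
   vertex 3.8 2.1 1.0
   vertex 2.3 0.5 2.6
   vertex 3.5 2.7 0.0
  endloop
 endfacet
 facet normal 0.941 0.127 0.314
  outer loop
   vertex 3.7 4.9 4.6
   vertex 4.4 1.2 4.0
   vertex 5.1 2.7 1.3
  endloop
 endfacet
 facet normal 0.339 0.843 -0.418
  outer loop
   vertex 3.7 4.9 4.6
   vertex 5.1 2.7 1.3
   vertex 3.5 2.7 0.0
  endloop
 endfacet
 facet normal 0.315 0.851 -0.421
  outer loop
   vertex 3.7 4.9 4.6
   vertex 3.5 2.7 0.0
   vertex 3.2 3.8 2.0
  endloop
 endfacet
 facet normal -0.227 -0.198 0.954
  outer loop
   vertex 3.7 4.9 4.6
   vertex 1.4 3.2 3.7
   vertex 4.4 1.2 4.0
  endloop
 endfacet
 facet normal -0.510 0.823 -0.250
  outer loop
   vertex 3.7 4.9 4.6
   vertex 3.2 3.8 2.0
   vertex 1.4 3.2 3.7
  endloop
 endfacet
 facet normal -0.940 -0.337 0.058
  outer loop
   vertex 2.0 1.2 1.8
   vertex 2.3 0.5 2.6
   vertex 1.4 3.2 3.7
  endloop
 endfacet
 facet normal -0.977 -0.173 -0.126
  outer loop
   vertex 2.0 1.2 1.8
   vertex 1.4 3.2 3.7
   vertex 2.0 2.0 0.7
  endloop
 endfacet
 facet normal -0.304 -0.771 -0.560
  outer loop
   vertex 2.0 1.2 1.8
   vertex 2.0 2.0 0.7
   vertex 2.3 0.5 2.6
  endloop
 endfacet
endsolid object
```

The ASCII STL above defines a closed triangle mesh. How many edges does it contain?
24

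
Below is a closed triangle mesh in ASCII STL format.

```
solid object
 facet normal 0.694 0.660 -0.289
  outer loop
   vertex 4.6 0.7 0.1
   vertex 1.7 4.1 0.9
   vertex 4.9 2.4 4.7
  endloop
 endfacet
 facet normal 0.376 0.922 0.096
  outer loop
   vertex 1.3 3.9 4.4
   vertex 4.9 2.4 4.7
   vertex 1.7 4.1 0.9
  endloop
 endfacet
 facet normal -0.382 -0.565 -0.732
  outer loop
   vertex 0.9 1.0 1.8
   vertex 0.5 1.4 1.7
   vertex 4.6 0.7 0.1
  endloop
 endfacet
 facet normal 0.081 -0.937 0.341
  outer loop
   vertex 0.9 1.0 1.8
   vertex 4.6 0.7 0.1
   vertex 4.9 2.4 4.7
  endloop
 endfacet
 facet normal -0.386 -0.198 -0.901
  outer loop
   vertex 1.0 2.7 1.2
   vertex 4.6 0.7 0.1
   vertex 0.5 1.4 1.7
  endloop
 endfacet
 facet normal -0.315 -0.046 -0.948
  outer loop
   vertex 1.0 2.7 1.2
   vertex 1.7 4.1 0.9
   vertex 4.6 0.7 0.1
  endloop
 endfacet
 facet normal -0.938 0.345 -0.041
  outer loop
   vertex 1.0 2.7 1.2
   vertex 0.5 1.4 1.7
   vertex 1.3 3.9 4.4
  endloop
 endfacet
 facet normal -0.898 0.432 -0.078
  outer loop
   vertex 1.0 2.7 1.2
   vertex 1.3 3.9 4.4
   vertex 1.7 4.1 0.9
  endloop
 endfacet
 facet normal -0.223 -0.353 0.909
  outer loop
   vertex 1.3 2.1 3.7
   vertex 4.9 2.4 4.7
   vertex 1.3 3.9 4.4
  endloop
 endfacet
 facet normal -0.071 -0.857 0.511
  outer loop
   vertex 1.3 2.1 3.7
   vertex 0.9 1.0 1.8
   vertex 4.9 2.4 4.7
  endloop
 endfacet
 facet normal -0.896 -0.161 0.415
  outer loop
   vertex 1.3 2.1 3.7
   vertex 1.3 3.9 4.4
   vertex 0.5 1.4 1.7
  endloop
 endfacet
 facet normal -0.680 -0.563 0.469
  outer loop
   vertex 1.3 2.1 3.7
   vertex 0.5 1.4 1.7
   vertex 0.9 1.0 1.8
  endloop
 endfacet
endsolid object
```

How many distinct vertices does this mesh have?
8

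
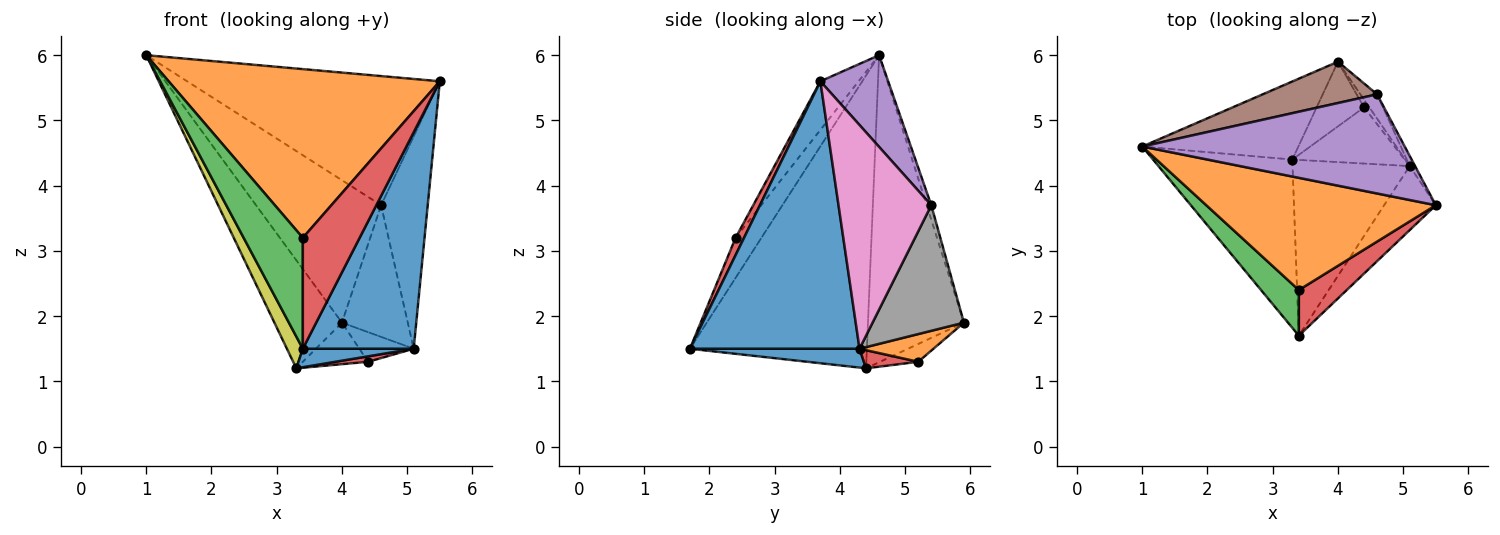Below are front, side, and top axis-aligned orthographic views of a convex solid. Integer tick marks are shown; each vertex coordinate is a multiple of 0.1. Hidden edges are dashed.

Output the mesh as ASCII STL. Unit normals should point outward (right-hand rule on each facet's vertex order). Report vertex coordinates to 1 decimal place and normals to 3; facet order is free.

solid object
 facet normal 0.826 -0.540 -0.160
  outer loop
   vertex 5.1 4.3 1.5
   vertex 5.5 3.7 5.6
   vertex 3.4 1.7 1.5
  endloop
 endfacet
 facet normal -0.117 -0.827 0.550
  outer loop
   vertex 3.4 2.4 3.2
   vertex 5.5 3.7 5.6
   vertex 1.0 4.6 6.0
  endloop
 endfacet
 facet normal -0.374 -0.858 0.353
  outer loop
   vertex 3.4 2.4 3.2
   vertex 1.0 4.6 6.0
   vertex 3.4 1.7 1.5
  endloop
 endfacet
 facet normal 0.136 -0.916 0.377
  outer loop
   vertex 3.4 2.4 3.2
   vertex 3.4 1.7 1.5
   vertex 5.5 3.7 5.6
  endloop
 endfacet
 facet normal 0.208 0.776 0.596
  outer loop
   vertex 4.6 5.4 3.7
   vertex 1.0 4.6 6.0
   vertex 5.5 3.7 5.6
  endloop
 endfacet
 facet normal -0.035 0.960 0.278
  outer loop
   vertex 4.6 5.4 3.7
   vertex 4.0 5.9 1.9
   vertex 1.0 4.6 6.0
  endloop
 endfacet
 facet normal 0.893 0.449 -0.021
  outer loop
   vertex 4.6 5.4 3.7
   vertex 5.5 3.7 5.6
   vertex 5.1 4.3 1.5
  endloop
 endfacet
 facet normal 0.807 0.581 -0.107
  outer loop
   vertex 4.6 5.4 3.7
   vertex 5.1 4.3 1.5
   vertex 4.0 5.9 1.9
  endloop
 endfacet
 facet normal -0.900 -0.081 -0.428
  outer loop
   vertex 3.3 4.4 1.2
   vertex 3.4 1.7 1.5
   vertex 1.0 4.6 6.0
  endloop
 endfacet
 facet normal -0.755 0.532 -0.384
  outer loop
   vertex 3.3 4.4 1.2
   vertex 1.0 4.6 6.0
   vertex 4.0 5.9 1.9
  endloop
 endfacet
 facet normal 0.158 -0.103 -0.982
  outer loop
   vertex 3.3 4.4 1.2
   vertex 5.1 4.3 1.5
   vertex 3.4 1.7 1.5
  endloop
 endfacet
 facet normal 0.796 0.585 -0.152
  outer loop
   vertex 4.4 5.2 1.3
   vertex 4.0 5.9 1.9
   vertex 5.1 4.3 1.5
  endloop
 endfacet
 facet normal -0.302 0.515 -0.802
  outer loop
   vertex 4.4 5.2 1.3
   vertex 3.3 4.4 1.2
   vertex 4.0 5.9 1.9
  endloop
 endfacet
 facet normal 0.159 -0.095 -0.983
  outer loop
   vertex 4.4 5.2 1.3
   vertex 5.1 4.3 1.5
   vertex 3.3 4.4 1.2
  endloop
 endfacet
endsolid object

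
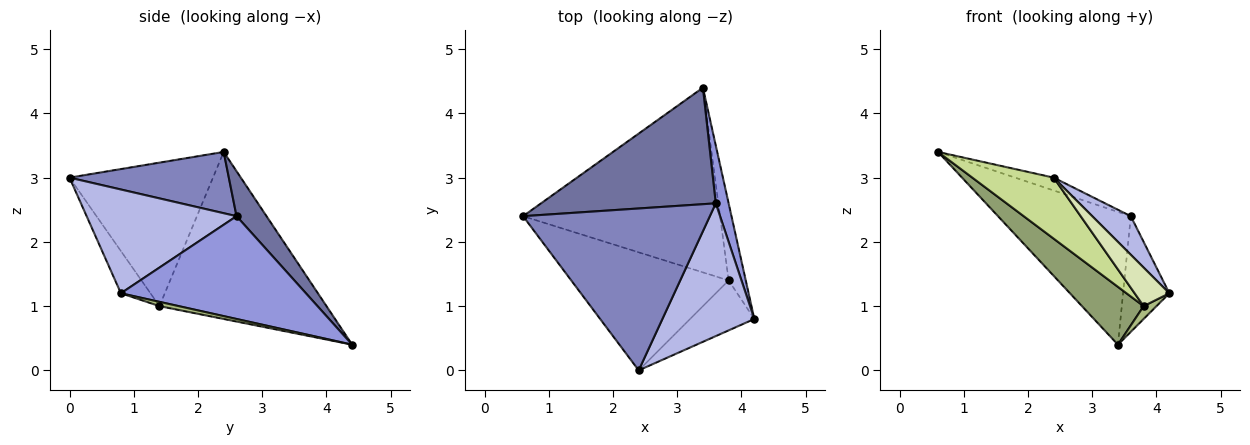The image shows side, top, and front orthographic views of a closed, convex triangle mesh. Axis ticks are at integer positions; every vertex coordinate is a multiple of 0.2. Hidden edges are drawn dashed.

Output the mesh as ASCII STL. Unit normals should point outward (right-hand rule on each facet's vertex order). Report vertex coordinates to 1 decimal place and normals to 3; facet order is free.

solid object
 facet normal 0.167 0.741 0.650
  outer loop
   vertex 3.6 2.6 2.4
   vertex 3.4 4.4 0.4
   vertex 0.6 2.4 3.4
  endloop
 endfacet
 facet normal 0.311 0.075 0.947
  outer loop
   vertex 3.6 2.6 2.4
   vertex 0.6 2.4 3.4
   vertex 2.4 0.0 3.0
  endloop
 endfacet
 facet normal 0.963 0.241 0.120
  outer loop
   vertex 3.6 2.6 2.4
   vertex 4.2 0.8 1.2
   vertex 3.4 4.4 0.4
  endloop
 endfacet
 facet normal 0.735 -0.189 0.651
  outer loop
   vertex 3.6 2.6 2.4
   vertex 2.4 0.0 3.0
   vertex 4.2 0.8 1.2
  endloop
 endfacet
 facet normal -0.629 -0.232 -0.742
  outer loop
   vertex 3.8 1.4 1.0
   vertex 0.6 2.4 3.4
   vertex 3.4 4.4 0.4
  endloop
 endfacet
 facet normal 0.239 -0.160 -0.958
  outer loop
   vertex 3.8 1.4 1.0
   vertex 3.4 4.4 0.4
   vertex 4.2 0.8 1.2
  endloop
 endfacet
 facet normal -0.629 -0.357 -0.690
  outer loop
   vertex 3.8 1.4 1.0
   vertex 2.4 0.0 3.0
   vertex 0.6 2.4 3.4
  endloop
 endfacet
 facet normal -0.462 -0.542 -0.702
  outer loop
   vertex 3.8 1.4 1.0
   vertex 4.2 0.8 1.2
   vertex 2.4 0.0 3.0
  endloop
 endfacet
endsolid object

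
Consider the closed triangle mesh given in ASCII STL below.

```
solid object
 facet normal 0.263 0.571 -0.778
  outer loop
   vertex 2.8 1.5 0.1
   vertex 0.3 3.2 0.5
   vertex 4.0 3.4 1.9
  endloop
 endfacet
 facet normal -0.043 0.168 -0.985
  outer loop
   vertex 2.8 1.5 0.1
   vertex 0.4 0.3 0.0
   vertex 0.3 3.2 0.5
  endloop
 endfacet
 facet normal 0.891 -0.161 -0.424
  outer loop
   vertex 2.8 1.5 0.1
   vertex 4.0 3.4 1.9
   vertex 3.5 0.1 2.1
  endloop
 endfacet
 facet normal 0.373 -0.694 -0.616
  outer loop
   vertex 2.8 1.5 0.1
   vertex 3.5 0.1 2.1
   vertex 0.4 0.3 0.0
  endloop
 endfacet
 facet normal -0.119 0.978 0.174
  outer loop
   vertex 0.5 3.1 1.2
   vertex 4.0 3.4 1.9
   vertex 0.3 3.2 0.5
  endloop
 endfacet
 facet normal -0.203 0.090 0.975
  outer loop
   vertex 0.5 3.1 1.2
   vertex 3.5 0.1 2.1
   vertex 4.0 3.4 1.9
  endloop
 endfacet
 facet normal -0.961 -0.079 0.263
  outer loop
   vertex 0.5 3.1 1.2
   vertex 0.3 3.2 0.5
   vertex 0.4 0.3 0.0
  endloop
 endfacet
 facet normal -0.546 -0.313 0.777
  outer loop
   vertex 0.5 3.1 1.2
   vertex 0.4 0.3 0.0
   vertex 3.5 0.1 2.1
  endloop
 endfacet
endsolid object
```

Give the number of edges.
12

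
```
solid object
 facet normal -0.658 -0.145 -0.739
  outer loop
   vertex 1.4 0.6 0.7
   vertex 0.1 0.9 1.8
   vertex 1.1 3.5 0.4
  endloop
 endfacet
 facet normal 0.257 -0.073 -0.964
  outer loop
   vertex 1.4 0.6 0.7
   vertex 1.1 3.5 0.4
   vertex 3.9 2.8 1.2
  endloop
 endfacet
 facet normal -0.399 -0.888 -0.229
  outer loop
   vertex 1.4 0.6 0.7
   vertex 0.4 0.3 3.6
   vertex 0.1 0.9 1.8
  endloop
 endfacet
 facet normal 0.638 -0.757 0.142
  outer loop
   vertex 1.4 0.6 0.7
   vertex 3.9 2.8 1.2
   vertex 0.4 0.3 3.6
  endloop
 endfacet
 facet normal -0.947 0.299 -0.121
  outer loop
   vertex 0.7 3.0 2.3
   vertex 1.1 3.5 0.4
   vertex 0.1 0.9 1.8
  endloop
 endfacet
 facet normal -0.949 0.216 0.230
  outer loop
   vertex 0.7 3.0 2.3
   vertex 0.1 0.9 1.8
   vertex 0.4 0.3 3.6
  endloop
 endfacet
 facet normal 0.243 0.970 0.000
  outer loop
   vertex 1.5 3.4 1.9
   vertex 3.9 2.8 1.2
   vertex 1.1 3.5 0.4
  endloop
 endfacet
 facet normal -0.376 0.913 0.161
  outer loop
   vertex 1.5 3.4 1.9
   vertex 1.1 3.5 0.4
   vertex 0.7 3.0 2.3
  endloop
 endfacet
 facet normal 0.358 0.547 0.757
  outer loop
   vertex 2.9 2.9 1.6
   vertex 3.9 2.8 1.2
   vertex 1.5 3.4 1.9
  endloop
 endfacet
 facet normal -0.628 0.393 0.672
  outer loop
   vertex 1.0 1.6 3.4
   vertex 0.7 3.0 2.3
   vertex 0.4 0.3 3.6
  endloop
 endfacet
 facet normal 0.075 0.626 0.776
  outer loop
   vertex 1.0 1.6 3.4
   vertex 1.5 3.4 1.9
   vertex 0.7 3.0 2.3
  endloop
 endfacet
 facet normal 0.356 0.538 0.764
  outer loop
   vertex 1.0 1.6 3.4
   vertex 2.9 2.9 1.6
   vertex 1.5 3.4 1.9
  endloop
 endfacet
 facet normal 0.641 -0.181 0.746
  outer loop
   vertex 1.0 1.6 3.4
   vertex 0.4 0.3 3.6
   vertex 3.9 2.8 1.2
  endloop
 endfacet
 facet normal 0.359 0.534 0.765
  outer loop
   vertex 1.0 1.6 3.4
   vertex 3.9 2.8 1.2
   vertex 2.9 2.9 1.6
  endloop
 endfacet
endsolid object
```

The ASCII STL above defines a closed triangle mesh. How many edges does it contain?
21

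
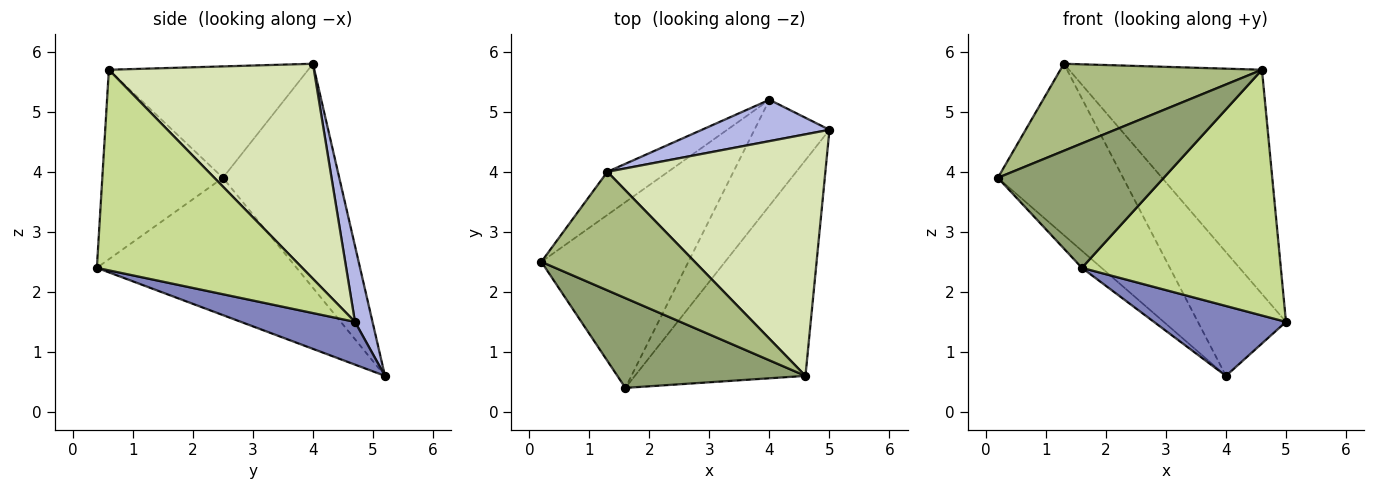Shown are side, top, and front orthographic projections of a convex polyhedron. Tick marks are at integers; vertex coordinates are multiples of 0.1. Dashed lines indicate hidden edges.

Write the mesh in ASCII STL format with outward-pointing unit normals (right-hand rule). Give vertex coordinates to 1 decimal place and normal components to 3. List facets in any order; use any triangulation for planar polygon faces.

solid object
 facet normal -0.681 0.067 -0.729
  outer loop
   vertex 4.0 5.2 0.6
   vertex 1.6 0.4 2.4
   vertex 0.2 2.5 3.9
  endloop
 endfacet
 facet normal 0.430 -0.497 -0.754
  outer loop
   vertex 4.0 5.2 0.6
   vertex 5.0 4.7 1.5
   vertex 1.6 0.4 2.4
  endloop
 endfacet
 facet normal -0.669 0.720 -0.181
  outer loop
   vertex 4.0 5.2 0.6
   vertex 0.2 2.5 3.9
   vertex 1.3 4.0 5.8
  endloop
 endfacet
 facet normal 0.186 0.932 0.311
  outer loop
   vertex 4.0 5.2 0.6
   vertex 1.3 4.0 5.8
   vertex 5.0 4.7 1.5
  endloop
 endfacet
 facet normal -0.508 -0.699 0.504
  outer loop
   vertex 4.6 0.6 5.7
   vertex 0.2 2.5 3.9
   vertex 1.6 0.4 2.4
  endloop
 endfacet
 facet normal -0.505 -0.511 0.696
  outer loop
   vertex 4.6 0.6 5.7
   vertex 1.3 4.0 5.8
   vertex 0.2 2.5 3.9
  endloop
 endfacet
 facet normal 0.613 -0.594 -0.521
  outer loop
   vertex 4.6 0.6 5.7
   vertex 1.6 0.4 2.4
   vertex 5.0 4.7 1.5
  endloop
 endfacet
 facet normal 0.586 0.551 0.594
  outer loop
   vertex 4.6 0.6 5.7
   vertex 5.0 4.7 1.5
   vertex 1.3 4.0 5.8
  endloop
 endfacet
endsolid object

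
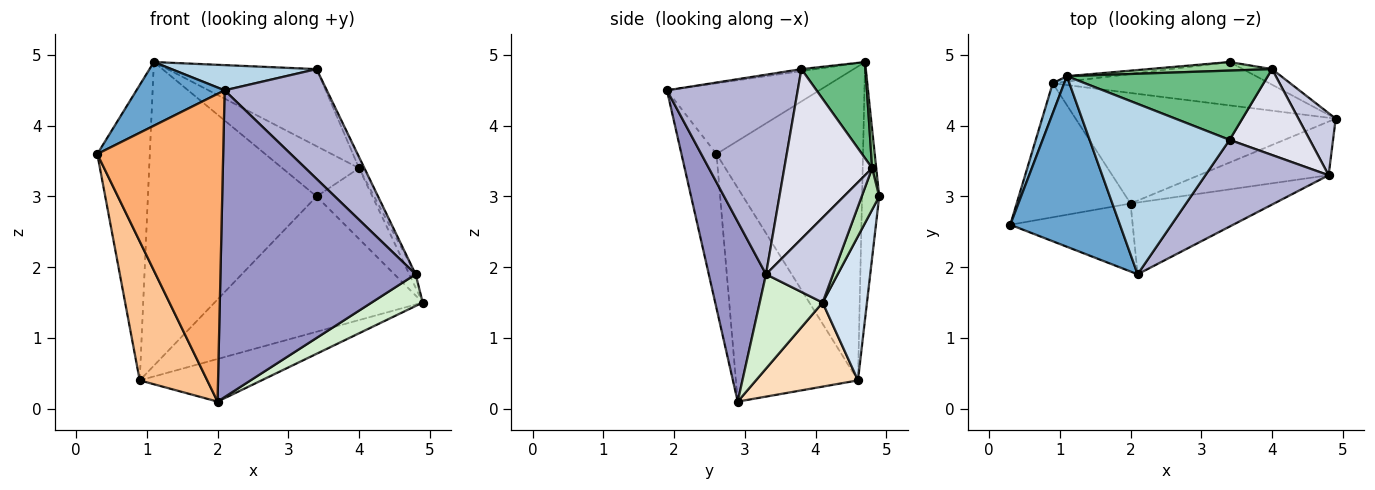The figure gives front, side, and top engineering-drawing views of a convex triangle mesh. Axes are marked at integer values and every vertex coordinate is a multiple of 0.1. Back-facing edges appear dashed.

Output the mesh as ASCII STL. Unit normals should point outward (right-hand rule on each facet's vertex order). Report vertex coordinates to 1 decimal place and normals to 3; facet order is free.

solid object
 facet normal -0.517 -0.299 0.802
  outer loop
   vertex 2.1 1.9 4.5
   vertex 1.1 4.7 4.9
   vertex 0.3 2.6 3.6
  endloop
 endfacet
 facet normal -0.941 0.337 0.034
  outer loop
   vertex 0.9 4.6 0.4
   vertex 0.3 2.6 3.6
   vertex 1.1 4.7 4.9
  endloop
 endfacet
 facet normal -0.014 -0.146 0.989
  outer loop
   vertex 3.4 3.8 4.8
   vertex 1.1 4.7 4.9
   vertex 2.1 1.9 4.5
  endloop
 endfacet
 facet normal 0.199 0.933 -0.299
  outer loop
   vertex 3.4 4.9 3.0
   vertex 4.9 4.1 1.5
   vertex 0.9 4.6 0.4
  endloop
 endfacet
 facet normal -0.101 0.995 -0.018
  outer loop
   vertex 3.4 4.9 3.0
   vertex 0.9 4.6 0.4
   vertex 1.1 4.7 4.9
  endloop
 endfacet
 facet normal -0.262 -0.942 -0.208
  outer loop
   vertex 2.0 2.9 0.1
   vertex 2.1 1.9 4.5
   vertex 0.3 2.6 3.6
  endloop
 endfacet
 facet normal -0.793 -0.439 -0.423
  outer loop
   vertex 2.0 2.9 0.1
   vertex 0.3 2.6 3.6
   vertex 0.9 4.6 0.4
  endloop
 endfacet
 facet normal 0.289 0.344 -0.893
  outer loop
   vertex 2.0 2.9 0.1
   vertex 0.9 4.6 0.4
   vertex 4.9 4.1 1.5
  endloop
 endfacet
 facet normal 0.305 0.708 0.637
  outer loop
   vertex 4.0 4.8 3.4
   vertex 1.1 4.7 4.9
   vertex 3.4 3.8 4.8
  endloop
 endfacet
 facet normal 0.053 0.985 0.167
  outer loop
   vertex 4.0 4.8 3.4
   vertex 3.4 4.9 3.0
   vertex 1.1 4.7 4.9
  endloop
 endfacet
 facet normal 0.293 0.934 -0.205
  outer loop
   vertex 4.0 4.8 3.4
   vertex 4.9 4.1 1.5
   vertex 3.4 4.9 3.0
  endloop
 endfacet
 facet normal 0.531 -0.431 -0.730
  outer loop
   vertex 4.8 3.3 1.9
   vertex 2.0 2.9 0.1
   vertex 4.9 4.1 1.5
  endloop
 endfacet
 facet normal 0.275 -0.936 -0.219
  outer loop
   vertex 4.8 3.3 1.9
   vertex 2.1 1.9 4.5
   vertex 2.0 2.9 0.1
  endloop
 endfacet
 facet normal 0.708 -0.554 0.437
  outer loop
   vertex 4.8 3.3 1.9
   vertex 3.4 3.8 4.8
   vertex 2.1 1.9 4.5
  endloop
 endfacet
 facet normal 0.912 0.086 0.400
  outer loop
   vertex 4.8 3.3 1.9
   vertex 4.9 4.1 1.5
   vertex 4.0 4.8 3.4
  endloop
 endfacet
 facet normal 0.903 0.055 0.426
  outer loop
   vertex 4.8 3.3 1.9
   vertex 4.0 4.8 3.4
   vertex 3.4 3.8 4.8
  endloop
 endfacet
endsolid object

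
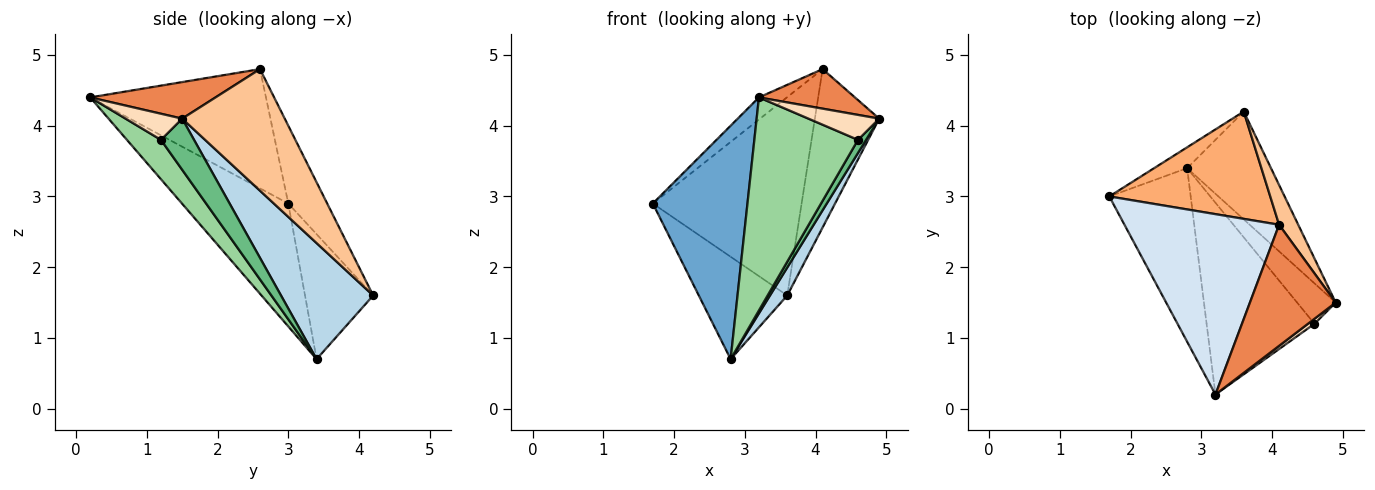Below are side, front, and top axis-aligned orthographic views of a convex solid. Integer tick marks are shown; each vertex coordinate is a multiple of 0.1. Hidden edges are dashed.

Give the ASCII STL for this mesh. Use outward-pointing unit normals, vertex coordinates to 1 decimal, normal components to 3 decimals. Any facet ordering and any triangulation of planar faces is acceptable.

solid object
 facet normal -0.670 -0.596 -0.443
  outer loop
   vertex 2.8 3.4 0.7
   vertex 3.2 0.2 4.4
   vertex 1.7 3.0 2.9
  endloop
 endfacet
 facet normal -0.603 0.782 -0.159
  outer loop
   vertex 3.6 4.2 1.6
   vertex 2.8 3.4 0.7
   vertex 1.7 3.0 2.9
  endloop
 endfacet
 facet normal 0.801 -0.150 -0.579
  outer loop
   vertex 3.6 4.2 1.6
   vertex 4.9 1.5 4.1
   vertex 2.8 3.4 0.7
  endloop
 endfacet
 facet normal -0.608 0.097 0.788
  outer loop
   vertex 4.1 2.6 4.8
   vertex 1.7 3.0 2.9
   vertex 3.2 0.2 4.4
  endloop
 endfacet
 facet normal 0.375 -0.288 0.881
  outer loop
   vertex 4.1 2.6 4.8
   vertex 3.2 0.2 4.4
   vertex 4.9 1.5 4.1
  endloop
 endfacet
 facet normal -0.224 0.857 0.464
  outer loop
   vertex 4.1 2.6 4.8
   vertex 3.6 4.2 1.6
   vertex 1.7 3.0 2.9
  endloop
 endfacet
 facet normal 0.840 0.527 0.132
  outer loop
   vertex 4.1 2.6 4.8
   vertex 4.9 1.5 4.1
   vertex 3.6 4.2 1.6
  endloop
 endfacet
 facet normal 0.617 -0.772 0.154
  outer loop
   vertex 4.6 1.2 3.8
   vertex 4.9 1.5 4.1
   vertex 3.2 0.2 4.4
  endloop
 endfacet
 facet normal 0.783 -0.192 -0.591
  outer loop
   vertex 4.6 1.2 3.8
   vertex 2.8 3.4 0.7
   vertex 4.9 1.5 4.1
  endloop
 endfacet
 facet normal 0.237 -0.722 -0.650
  outer loop
   vertex 4.6 1.2 3.8
   vertex 3.2 0.2 4.4
   vertex 2.8 3.4 0.7
  endloop
 endfacet
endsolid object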